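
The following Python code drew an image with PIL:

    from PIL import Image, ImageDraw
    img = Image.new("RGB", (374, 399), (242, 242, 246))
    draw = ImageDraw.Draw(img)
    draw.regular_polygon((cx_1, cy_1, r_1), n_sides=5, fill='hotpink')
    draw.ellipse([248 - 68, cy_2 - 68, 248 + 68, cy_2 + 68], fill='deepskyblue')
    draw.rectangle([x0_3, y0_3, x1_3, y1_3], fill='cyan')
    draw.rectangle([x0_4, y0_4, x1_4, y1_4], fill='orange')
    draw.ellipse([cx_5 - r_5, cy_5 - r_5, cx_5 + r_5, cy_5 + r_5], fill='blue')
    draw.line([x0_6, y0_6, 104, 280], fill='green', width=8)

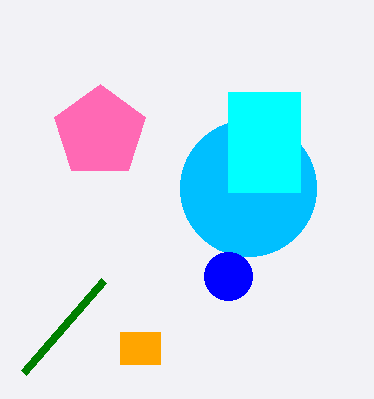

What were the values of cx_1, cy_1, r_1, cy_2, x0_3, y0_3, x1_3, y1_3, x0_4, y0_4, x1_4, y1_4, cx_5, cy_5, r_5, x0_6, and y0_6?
cx_1 = 100; cy_1 = 132; r_1 = 48; cy_2 = 188; x0_3 = 228; y0_3 = 92; x1_3 = 300; y1_3 = 192; x0_4 = 120; y0_4 = 332; x1_4 = 160; y1_4 = 364; cx_5 = 228; cy_5 = 276; r_5 = 24; x0_6 = 24; y0_6 = 372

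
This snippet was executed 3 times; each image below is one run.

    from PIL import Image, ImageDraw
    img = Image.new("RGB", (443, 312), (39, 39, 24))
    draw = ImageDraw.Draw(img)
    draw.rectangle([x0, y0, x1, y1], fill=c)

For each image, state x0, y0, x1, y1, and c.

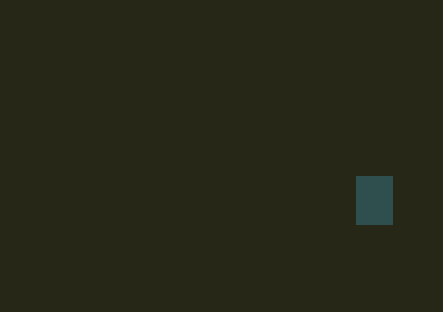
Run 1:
x0 = 356
y0 = 176
x1 = 392
y1 = 224
c = 'darkslategray'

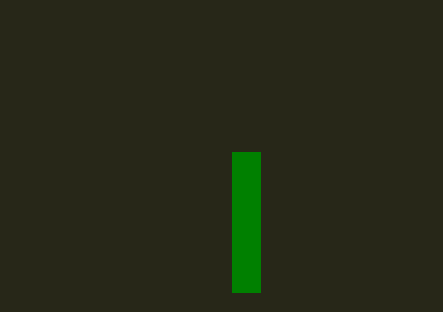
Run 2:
x0 = 232; y0 = 152; x1 = 260; y1 = 292; c = 'green'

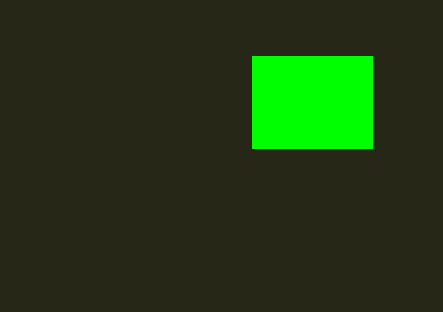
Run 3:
x0 = 252
y0 = 56
x1 = 372
y1 = 148
c = 'lime'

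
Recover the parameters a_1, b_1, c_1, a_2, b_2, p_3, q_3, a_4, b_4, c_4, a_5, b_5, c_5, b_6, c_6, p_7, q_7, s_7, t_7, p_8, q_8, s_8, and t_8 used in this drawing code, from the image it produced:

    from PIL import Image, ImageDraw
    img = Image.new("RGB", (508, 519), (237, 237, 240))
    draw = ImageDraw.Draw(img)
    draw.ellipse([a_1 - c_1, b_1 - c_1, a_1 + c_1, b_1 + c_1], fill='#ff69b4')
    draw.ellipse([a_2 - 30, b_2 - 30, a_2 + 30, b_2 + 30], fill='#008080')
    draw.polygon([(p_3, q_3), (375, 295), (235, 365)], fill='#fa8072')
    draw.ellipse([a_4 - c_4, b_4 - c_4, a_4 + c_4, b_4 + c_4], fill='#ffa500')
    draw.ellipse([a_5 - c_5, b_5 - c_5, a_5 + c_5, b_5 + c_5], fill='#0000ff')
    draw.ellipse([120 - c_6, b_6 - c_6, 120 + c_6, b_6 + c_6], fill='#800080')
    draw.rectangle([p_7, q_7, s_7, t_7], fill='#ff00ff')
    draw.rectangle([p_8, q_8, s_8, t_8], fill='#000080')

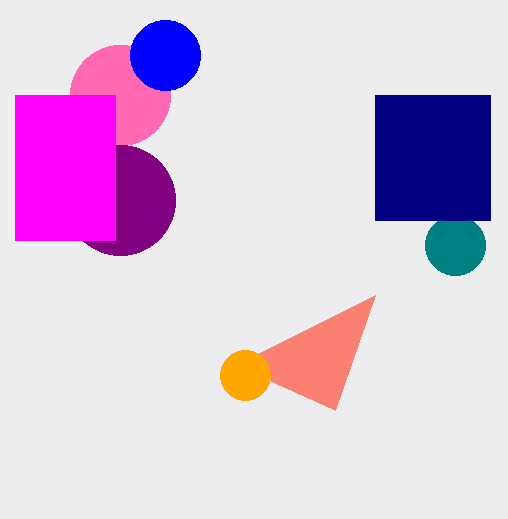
a_1 = 120; b_1 = 95; c_1 = 50; a_2 = 455; b_2 = 245; p_3 = 335; q_3 = 410; a_4 = 245; b_4 = 375; c_4 = 25; a_5 = 165; b_5 = 55; c_5 = 35; b_6 = 200; c_6 = 55; p_7 = 15; q_7 = 95; s_7 = 115; t_7 = 240; p_8 = 375; q_8 = 95; s_8 = 490; t_8 = 220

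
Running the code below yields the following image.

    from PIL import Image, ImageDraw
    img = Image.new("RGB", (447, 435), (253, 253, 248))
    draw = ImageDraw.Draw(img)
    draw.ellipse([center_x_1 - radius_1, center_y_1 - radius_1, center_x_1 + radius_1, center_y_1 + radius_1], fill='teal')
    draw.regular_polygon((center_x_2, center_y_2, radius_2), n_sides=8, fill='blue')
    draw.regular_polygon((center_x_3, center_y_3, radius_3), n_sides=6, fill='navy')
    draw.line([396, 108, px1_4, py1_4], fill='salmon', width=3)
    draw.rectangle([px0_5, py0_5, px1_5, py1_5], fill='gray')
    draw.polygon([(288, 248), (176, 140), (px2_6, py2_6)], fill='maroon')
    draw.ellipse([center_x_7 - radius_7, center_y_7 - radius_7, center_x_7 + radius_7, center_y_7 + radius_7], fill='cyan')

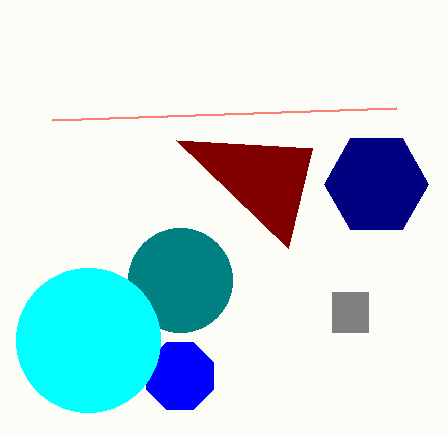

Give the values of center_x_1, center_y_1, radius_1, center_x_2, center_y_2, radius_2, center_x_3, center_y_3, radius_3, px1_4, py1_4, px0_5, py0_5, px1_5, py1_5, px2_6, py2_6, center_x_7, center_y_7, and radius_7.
center_x_1 = 180, center_y_1 = 280, radius_1 = 52, center_x_2 = 180, center_y_2 = 376, radius_2 = 36, center_x_3 = 376, center_y_3 = 184, radius_3 = 52, px1_4 = 52, py1_4 = 120, px0_5 = 332, py0_5 = 292, px1_5 = 368, py1_5 = 332, px2_6 = 312, py2_6 = 148, center_x_7 = 88, center_y_7 = 340, radius_7 = 72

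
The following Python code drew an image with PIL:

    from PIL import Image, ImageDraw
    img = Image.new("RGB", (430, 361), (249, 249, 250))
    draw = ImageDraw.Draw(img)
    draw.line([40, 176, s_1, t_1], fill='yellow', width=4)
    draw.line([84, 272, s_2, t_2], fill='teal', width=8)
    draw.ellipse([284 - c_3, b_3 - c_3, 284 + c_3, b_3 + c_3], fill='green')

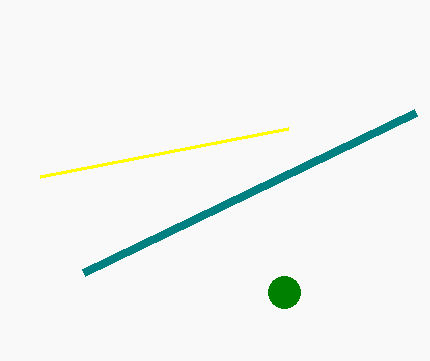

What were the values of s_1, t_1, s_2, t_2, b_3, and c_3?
s_1 = 288, t_1 = 128, s_2 = 416, t_2 = 112, b_3 = 292, c_3 = 16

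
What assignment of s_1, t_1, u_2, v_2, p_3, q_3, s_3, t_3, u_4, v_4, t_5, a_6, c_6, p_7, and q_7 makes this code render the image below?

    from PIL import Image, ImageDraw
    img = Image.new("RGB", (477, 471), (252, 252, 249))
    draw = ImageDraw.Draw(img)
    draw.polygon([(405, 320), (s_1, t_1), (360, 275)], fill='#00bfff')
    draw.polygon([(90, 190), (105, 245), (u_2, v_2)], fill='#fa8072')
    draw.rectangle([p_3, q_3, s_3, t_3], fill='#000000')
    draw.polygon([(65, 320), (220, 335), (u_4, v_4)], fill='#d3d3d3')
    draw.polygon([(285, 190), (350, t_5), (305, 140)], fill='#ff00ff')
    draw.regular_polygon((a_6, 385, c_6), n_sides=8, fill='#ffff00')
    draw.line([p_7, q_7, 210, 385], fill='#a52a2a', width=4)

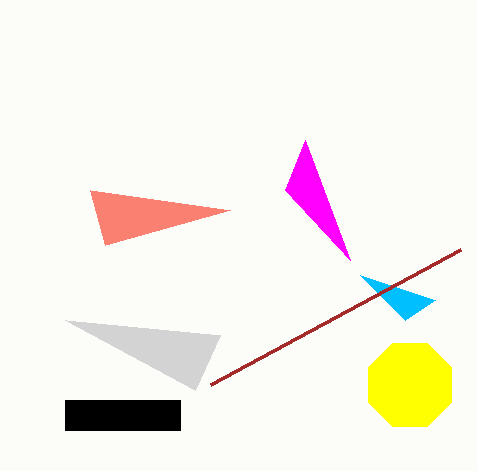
s_1 = 435
t_1 = 300
u_2 = 230
v_2 = 210
p_3 = 65
q_3 = 400
s_3 = 180
t_3 = 430
u_4 = 195
v_4 = 390
t_5 = 260
a_6 = 410
c_6 = 45
p_7 = 460
q_7 = 250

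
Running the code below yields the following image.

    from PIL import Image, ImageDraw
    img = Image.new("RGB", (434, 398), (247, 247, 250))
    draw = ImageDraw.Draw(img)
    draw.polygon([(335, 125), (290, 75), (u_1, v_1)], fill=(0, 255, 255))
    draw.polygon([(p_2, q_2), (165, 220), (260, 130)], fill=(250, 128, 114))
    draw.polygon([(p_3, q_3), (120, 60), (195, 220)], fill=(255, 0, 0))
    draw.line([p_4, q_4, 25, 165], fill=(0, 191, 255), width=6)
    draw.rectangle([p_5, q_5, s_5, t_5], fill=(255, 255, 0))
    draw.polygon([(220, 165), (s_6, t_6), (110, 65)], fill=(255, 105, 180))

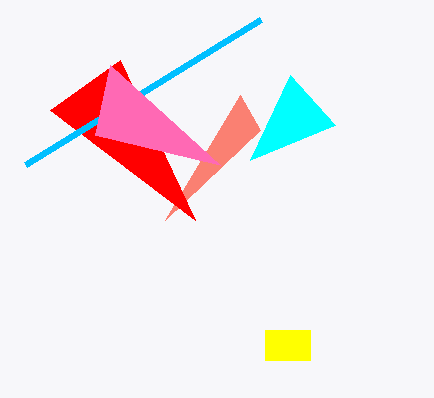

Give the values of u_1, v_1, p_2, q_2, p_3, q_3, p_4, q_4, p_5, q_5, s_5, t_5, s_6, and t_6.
u_1 = 250
v_1 = 160
p_2 = 240
q_2 = 95
p_3 = 50
q_3 = 110
p_4 = 260
q_4 = 20
p_5 = 265
q_5 = 330
s_5 = 310
t_5 = 360
s_6 = 95
t_6 = 135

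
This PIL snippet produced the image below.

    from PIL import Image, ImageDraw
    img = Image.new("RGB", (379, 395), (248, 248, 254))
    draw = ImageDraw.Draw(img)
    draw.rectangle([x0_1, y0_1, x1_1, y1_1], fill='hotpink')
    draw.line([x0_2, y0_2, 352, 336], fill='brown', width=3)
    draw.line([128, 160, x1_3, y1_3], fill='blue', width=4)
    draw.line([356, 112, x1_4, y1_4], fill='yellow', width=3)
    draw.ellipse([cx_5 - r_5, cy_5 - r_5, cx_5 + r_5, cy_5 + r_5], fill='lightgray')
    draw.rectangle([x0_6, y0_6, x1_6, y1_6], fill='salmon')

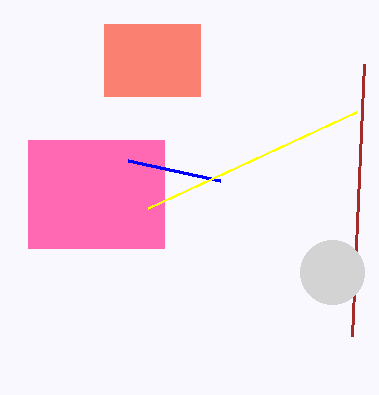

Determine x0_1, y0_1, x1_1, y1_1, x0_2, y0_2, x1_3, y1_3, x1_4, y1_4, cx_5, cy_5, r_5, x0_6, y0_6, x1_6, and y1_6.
x0_1 = 28
y0_1 = 140
x1_1 = 164
y1_1 = 248
x0_2 = 364
y0_2 = 64
x1_3 = 220
y1_3 = 180
x1_4 = 148
y1_4 = 208
cx_5 = 332
cy_5 = 272
r_5 = 32
x0_6 = 104
y0_6 = 24
x1_6 = 200
y1_6 = 96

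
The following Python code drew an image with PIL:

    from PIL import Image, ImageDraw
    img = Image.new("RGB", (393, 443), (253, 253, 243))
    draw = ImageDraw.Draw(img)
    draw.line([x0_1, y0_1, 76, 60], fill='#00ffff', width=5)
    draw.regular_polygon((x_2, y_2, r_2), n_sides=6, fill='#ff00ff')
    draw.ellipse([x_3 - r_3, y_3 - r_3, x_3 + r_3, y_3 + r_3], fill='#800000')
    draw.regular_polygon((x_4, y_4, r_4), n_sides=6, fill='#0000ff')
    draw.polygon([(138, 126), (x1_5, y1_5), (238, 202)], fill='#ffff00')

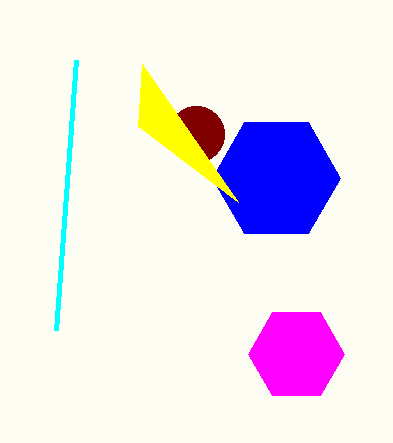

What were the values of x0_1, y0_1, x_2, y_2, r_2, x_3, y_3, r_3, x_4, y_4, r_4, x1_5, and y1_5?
x0_1 = 56
y0_1 = 330
x_2 = 296
y_2 = 354
r_2 = 48
x_3 = 196
y_3 = 134
r_3 = 28
x_4 = 276
y_4 = 178
r_4 = 64
x1_5 = 142
y1_5 = 64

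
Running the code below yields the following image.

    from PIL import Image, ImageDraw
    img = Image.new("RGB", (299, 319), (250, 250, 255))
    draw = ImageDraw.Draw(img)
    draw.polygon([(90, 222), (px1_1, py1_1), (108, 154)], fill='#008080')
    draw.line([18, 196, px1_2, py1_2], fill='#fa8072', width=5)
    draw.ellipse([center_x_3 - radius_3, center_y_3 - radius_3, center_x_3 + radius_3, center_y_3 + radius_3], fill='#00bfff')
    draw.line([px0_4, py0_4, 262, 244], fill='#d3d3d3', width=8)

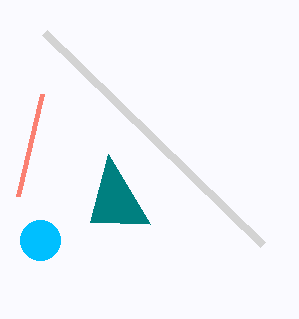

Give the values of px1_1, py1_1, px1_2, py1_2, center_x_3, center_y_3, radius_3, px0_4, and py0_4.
px1_1 = 150
py1_1 = 224
px1_2 = 42
py1_2 = 94
center_x_3 = 40
center_y_3 = 240
radius_3 = 20
px0_4 = 44
py0_4 = 32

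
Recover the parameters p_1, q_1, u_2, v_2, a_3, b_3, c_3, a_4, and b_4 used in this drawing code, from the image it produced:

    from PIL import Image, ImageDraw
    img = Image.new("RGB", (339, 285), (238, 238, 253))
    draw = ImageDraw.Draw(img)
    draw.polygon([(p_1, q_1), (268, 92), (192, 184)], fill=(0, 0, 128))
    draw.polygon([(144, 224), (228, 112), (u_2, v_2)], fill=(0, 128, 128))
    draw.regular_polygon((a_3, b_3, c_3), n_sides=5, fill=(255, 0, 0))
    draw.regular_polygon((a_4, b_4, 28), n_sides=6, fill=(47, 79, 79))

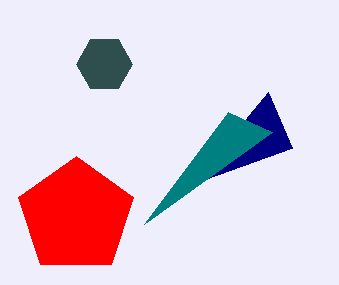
p_1 = 292, q_1 = 148, u_2 = 272, v_2 = 132, a_3 = 76, b_3 = 216, c_3 = 60, a_4 = 104, b_4 = 64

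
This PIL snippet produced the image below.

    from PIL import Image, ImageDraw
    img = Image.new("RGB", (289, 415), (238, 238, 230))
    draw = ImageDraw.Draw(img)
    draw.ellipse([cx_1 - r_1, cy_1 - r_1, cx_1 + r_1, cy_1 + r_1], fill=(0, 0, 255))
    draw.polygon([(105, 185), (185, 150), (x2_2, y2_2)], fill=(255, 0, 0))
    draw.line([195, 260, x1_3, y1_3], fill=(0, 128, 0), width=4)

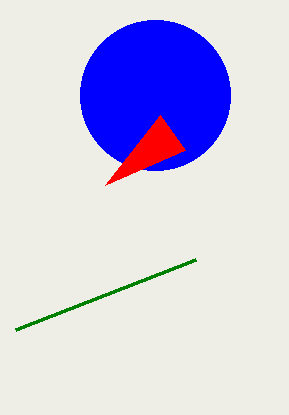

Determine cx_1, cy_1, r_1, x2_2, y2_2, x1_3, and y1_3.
cx_1 = 155, cy_1 = 95, r_1 = 75, x2_2 = 160, y2_2 = 115, x1_3 = 15, y1_3 = 330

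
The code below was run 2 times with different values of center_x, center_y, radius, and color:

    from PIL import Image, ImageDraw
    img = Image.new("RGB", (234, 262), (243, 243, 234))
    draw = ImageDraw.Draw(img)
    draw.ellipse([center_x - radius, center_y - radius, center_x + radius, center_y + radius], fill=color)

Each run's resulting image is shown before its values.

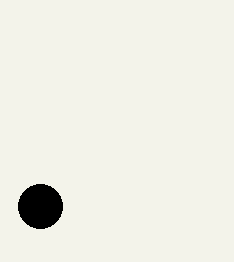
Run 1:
center_x = 40, center_y = 206, radius = 22, color = 'black'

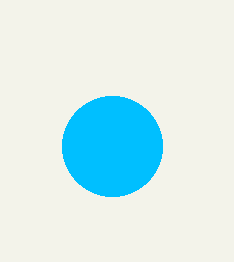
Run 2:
center_x = 112
center_y = 146
radius = 50
color = 'deepskyblue'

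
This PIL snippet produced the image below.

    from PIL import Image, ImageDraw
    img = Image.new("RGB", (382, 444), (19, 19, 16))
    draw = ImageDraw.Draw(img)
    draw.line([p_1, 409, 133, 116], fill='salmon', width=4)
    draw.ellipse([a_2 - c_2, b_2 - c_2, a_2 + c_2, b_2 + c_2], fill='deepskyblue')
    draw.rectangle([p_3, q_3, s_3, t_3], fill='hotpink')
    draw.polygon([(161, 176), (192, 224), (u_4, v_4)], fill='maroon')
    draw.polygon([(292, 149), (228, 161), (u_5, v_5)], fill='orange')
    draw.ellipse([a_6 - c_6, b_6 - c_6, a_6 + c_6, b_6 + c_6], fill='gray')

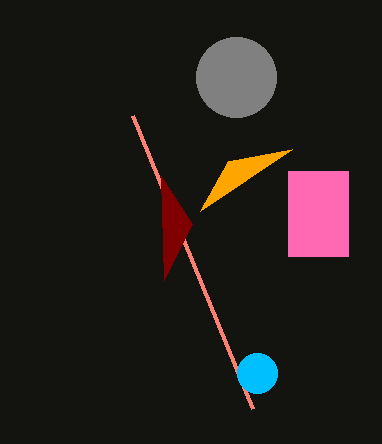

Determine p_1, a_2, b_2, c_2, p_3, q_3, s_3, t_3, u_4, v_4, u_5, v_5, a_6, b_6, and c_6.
p_1 = 253
a_2 = 257
b_2 = 373
c_2 = 20
p_3 = 288
q_3 = 171
s_3 = 348
t_3 = 256
u_4 = 164
v_4 = 280
u_5 = 200
v_5 = 211
a_6 = 236
b_6 = 77
c_6 = 40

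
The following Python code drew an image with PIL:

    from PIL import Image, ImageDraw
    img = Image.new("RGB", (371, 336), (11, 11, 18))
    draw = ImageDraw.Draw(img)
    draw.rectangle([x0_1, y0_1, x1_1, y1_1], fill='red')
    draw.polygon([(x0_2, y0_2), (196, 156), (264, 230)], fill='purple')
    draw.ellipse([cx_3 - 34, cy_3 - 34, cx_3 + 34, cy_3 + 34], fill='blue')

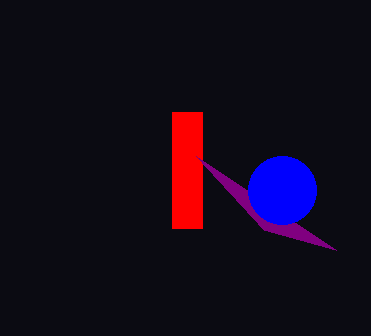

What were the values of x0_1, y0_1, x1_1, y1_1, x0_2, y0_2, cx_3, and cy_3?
x0_1 = 172
y0_1 = 112
x1_1 = 202
y1_1 = 228
x0_2 = 336
y0_2 = 250
cx_3 = 282
cy_3 = 190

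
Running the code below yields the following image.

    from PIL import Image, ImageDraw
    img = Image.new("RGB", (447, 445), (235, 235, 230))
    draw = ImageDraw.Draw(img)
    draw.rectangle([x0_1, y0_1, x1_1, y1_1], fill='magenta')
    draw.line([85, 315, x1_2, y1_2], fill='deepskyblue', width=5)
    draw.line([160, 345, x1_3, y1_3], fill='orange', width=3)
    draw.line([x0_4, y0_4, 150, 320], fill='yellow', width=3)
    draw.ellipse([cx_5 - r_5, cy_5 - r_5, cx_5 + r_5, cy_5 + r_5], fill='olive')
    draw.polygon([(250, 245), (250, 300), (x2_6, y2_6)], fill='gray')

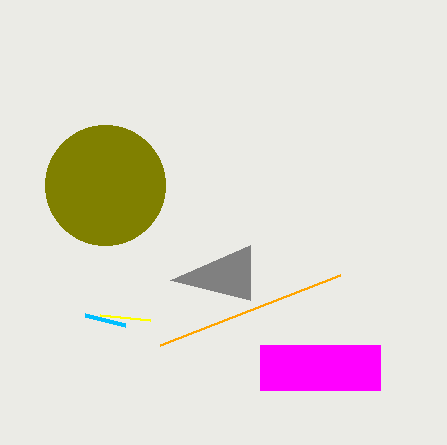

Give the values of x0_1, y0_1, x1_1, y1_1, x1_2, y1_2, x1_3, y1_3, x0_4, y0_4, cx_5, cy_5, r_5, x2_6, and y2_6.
x0_1 = 260
y0_1 = 345
x1_1 = 380
y1_1 = 390
x1_2 = 125
y1_2 = 325
x1_3 = 340
y1_3 = 275
x0_4 = 100
y0_4 = 315
cx_5 = 105
cy_5 = 185
r_5 = 60
x2_6 = 170
y2_6 = 280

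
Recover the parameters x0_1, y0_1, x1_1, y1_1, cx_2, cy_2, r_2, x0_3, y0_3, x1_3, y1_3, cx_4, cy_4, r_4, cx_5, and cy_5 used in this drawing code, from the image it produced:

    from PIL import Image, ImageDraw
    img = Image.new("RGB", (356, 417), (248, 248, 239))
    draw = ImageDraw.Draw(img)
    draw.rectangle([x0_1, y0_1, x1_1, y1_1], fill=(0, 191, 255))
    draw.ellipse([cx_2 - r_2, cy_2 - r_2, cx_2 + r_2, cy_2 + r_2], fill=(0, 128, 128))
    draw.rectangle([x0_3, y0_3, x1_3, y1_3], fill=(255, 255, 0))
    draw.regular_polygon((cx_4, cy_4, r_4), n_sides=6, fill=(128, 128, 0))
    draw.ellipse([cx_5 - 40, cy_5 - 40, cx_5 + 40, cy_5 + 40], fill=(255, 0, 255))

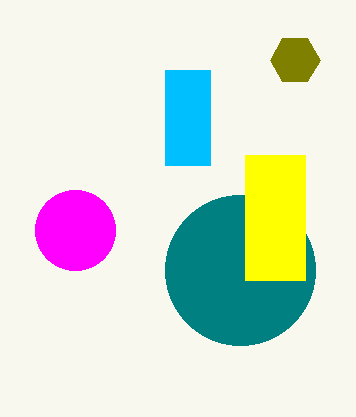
x0_1 = 165
y0_1 = 70
x1_1 = 210
y1_1 = 165
cx_2 = 240
cy_2 = 270
r_2 = 75
x0_3 = 245
y0_3 = 155
x1_3 = 305
y1_3 = 280
cx_4 = 295
cy_4 = 60
r_4 = 25
cx_5 = 75
cy_5 = 230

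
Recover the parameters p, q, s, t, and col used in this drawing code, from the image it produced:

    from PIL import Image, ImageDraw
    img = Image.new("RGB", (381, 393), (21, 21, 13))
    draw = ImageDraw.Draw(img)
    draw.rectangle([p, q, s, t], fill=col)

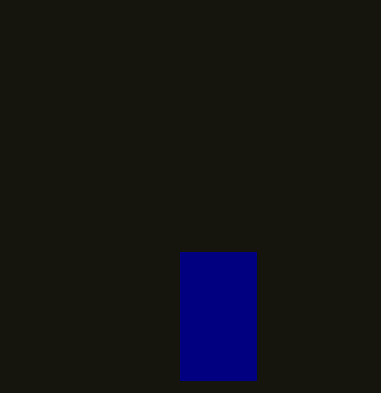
p = 180
q = 252
s = 256
t = 380
col = 'navy'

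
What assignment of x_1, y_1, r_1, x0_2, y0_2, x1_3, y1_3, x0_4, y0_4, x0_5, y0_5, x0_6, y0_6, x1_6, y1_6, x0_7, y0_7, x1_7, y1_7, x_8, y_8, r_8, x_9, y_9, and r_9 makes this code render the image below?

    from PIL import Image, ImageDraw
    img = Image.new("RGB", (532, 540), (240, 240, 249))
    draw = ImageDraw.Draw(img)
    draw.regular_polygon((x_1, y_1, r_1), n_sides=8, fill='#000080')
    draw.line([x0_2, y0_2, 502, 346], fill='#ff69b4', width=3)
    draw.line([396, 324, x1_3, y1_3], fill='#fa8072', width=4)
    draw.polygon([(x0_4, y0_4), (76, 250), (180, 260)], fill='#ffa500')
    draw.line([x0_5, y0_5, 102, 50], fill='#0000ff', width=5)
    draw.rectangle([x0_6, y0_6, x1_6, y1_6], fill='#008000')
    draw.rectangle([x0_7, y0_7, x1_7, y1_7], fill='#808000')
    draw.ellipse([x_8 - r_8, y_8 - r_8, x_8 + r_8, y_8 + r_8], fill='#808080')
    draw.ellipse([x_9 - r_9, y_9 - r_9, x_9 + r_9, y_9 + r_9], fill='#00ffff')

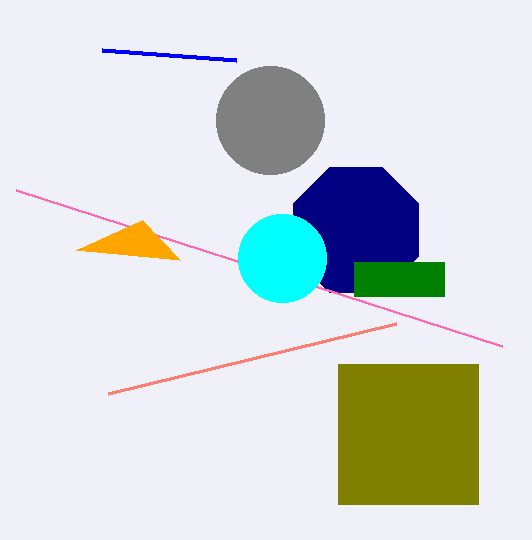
x_1 = 356
y_1 = 230
r_1 = 68
x0_2 = 16
y0_2 = 190
x1_3 = 108
y1_3 = 394
x0_4 = 142
y0_4 = 220
x0_5 = 236
y0_5 = 60
x0_6 = 354
y0_6 = 262
x1_6 = 444
y1_6 = 296
x0_7 = 338
y0_7 = 364
x1_7 = 478
y1_7 = 504
x_8 = 270
y_8 = 120
r_8 = 54
x_9 = 282
y_9 = 258
r_9 = 44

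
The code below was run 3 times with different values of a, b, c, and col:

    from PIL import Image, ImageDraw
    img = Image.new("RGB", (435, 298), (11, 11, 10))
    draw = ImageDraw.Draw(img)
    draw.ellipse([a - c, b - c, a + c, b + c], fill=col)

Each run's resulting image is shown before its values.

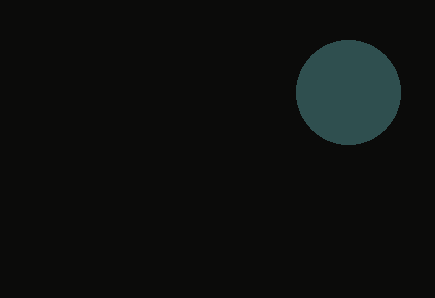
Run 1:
a = 348; b = 92; c = 52; col = 'darkslategray'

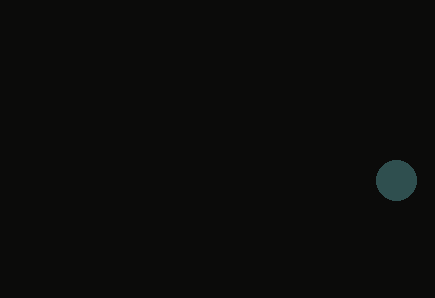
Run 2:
a = 396
b = 180
c = 20
col = 'darkslategray'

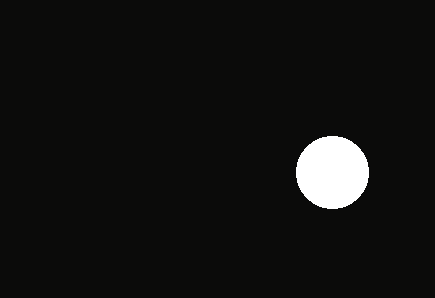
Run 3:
a = 332, b = 172, c = 36, col = 'white'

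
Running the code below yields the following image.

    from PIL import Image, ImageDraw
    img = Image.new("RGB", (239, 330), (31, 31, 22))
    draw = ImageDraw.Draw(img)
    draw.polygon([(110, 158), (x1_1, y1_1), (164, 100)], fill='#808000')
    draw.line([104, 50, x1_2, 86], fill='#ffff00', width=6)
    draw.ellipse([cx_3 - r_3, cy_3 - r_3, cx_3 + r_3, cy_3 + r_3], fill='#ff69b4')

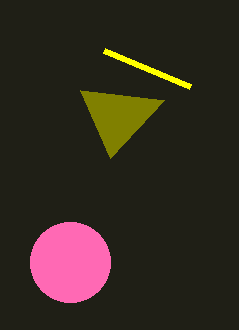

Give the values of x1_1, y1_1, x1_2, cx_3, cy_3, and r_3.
x1_1 = 80; y1_1 = 90; x1_2 = 190; cx_3 = 70; cy_3 = 262; r_3 = 40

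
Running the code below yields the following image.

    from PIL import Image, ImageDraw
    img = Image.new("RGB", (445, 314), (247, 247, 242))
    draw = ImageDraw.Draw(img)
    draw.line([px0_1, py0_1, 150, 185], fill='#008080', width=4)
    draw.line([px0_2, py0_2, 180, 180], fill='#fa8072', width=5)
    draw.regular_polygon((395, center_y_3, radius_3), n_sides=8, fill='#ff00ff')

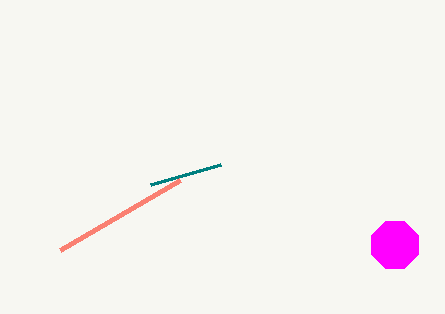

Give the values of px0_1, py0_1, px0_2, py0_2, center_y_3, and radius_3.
px0_1 = 220; py0_1 = 165; px0_2 = 60; py0_2 = 250; center_y_3 = 245; radius_3 = 25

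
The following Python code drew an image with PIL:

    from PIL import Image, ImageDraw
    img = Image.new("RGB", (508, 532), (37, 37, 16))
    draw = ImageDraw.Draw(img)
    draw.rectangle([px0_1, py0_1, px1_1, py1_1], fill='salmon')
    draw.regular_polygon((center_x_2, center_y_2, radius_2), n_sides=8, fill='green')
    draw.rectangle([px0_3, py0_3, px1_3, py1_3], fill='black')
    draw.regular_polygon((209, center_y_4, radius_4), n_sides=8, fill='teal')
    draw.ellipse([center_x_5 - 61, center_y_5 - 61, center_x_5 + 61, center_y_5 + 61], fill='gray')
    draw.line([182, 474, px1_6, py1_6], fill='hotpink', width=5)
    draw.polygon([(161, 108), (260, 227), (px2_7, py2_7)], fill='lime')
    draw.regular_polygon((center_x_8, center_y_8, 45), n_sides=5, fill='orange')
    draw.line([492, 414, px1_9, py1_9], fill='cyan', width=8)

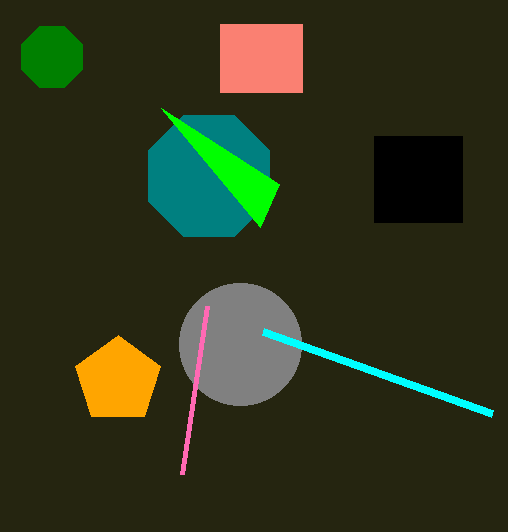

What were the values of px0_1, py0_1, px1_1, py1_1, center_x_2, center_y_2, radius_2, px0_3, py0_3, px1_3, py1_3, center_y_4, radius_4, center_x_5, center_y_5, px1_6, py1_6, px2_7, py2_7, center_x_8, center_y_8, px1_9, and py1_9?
px0_1 = 220, py0_1 = 24, px1_1 = 302, py1_1 = 92, center_x_2 = 52, center_y_2 = 57, radius_2 = 33, px0_3 = 374, py0_3 = 136, px1_3 = 462, py1_3 = 222, center_y_4 = 176, radius_4 = 66, center_x_5 = 240, center_y_5 = 344, px1_6 = 207, py1_6 = 306, px2_7 = 279, py2_7 = 184, center_x_8 = 118, center_y_8 = 380, px1_9 = 263, py1_9 = 332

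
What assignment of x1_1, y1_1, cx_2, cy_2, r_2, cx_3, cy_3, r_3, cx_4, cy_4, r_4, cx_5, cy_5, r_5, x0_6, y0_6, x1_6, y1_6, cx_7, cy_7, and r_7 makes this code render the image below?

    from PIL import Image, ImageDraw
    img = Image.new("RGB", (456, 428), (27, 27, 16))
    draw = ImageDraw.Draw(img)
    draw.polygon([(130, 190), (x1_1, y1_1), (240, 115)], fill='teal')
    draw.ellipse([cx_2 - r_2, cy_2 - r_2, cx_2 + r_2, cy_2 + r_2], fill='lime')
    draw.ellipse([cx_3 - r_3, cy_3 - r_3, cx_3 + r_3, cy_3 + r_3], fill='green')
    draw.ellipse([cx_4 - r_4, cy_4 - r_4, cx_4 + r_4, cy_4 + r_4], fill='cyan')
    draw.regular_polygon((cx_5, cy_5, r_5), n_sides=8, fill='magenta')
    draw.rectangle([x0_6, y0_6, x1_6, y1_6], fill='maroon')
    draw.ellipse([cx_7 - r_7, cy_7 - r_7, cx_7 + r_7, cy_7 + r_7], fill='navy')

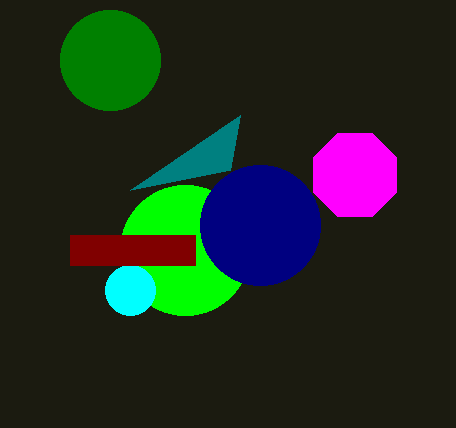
x1_1 = 230
y1_1 = 170
cx_2 = 185
cy_2 = 250
r_2 = 65
cx_3 = 110
cy_3 = 60
r_3 = 50
cx_4 = 130
cy_4 = 290
r_4 = 25
cx_5 = 355
cy_5 = 175
r_5 = 45
x0_6 = 70
y0_6 = 235
x1_6 = 195
y1_6 = 265
cx_7 = 260
cy_7 = 225
r_7 = 60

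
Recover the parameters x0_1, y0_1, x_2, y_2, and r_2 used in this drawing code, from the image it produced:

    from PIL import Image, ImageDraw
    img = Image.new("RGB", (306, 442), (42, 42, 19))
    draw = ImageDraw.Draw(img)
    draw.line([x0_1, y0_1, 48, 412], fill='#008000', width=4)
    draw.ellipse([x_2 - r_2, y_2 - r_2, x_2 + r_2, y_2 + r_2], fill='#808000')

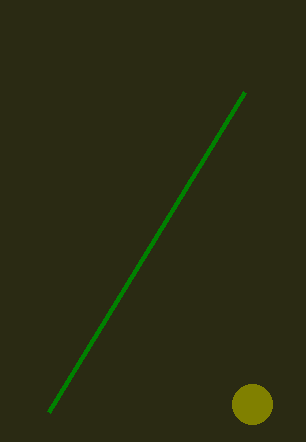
x0_1 = 244, y0_1 = 92, x_2 = 252, y_2 = 404, r_2 = 20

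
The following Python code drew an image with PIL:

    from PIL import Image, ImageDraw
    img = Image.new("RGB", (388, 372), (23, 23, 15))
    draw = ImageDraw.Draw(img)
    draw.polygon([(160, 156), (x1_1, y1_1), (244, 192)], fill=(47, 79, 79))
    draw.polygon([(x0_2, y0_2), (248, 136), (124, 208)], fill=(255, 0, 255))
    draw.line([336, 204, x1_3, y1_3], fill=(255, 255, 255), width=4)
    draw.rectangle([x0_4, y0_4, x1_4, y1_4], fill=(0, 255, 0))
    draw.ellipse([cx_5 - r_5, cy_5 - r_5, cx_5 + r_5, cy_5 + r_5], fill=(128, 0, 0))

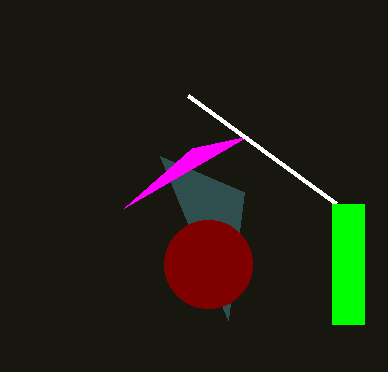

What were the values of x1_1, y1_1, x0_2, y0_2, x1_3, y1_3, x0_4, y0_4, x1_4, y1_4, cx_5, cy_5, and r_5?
x1_1 = 228, y1_1 = 320, x0_2 = 192, y0_2 = 148, x1_3 = 188, y1_3 = 96, x0_4 = 332, y0_4 = 204, x1_4 = 364, y1_4 = 324, cx_5 = 208, cy_5 = 264, r_5 = 44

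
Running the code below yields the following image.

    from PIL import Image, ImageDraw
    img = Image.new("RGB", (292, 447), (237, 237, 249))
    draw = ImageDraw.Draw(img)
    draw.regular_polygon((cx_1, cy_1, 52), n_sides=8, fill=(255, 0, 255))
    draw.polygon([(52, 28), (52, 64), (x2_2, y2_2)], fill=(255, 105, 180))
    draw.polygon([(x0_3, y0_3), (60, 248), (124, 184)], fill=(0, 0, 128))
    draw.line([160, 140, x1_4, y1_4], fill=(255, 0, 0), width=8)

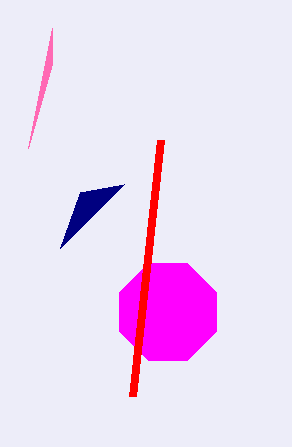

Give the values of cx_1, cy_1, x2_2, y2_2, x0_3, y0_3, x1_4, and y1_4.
cx_1 = 168, cy_1 = 312, x2_2 = 28, y2_2 = 148, x0_3 = 80, y0_3 = 192, x1_4 = 132, y1_4 = 396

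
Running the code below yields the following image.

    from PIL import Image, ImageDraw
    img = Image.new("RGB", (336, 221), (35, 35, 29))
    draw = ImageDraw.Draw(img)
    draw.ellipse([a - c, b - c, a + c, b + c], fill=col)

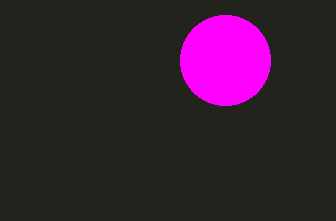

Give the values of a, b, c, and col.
a = 225, b = 60, c = 45, col = 'magenta'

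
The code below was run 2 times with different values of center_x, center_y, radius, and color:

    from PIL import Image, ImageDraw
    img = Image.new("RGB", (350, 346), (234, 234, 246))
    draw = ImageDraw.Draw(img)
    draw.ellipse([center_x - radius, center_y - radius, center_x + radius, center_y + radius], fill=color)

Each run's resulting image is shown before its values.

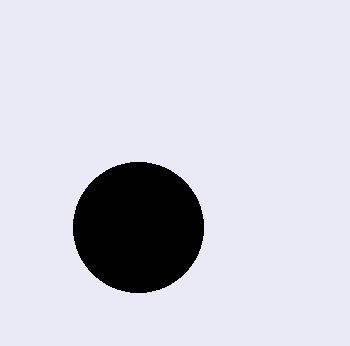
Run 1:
center_x = 138; center_y = 227; radius = 65; color = 'black'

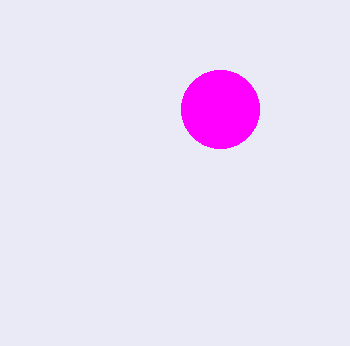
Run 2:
center_x = 220, center_y = 109, radius = 39, color = 'magenta'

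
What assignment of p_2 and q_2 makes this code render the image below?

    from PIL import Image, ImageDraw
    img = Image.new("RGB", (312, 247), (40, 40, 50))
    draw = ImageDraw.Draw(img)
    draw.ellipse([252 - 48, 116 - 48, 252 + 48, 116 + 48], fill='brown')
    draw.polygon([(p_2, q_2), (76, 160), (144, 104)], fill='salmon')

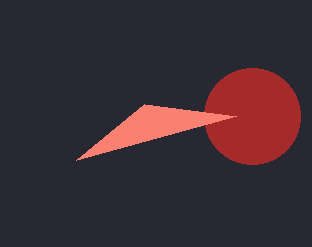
p_2 = 236, q_2 = 116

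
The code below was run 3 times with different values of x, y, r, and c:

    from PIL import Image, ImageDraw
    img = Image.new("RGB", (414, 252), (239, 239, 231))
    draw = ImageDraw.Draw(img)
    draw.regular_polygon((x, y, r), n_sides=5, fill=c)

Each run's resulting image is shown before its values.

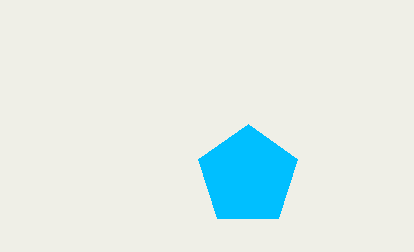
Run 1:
x = 248, y = 176, r = 52, c = 'deepskyblue'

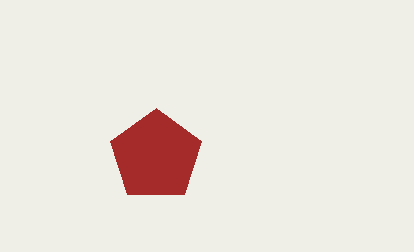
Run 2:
x = 156, y = 156, r = 48, c = 'brown'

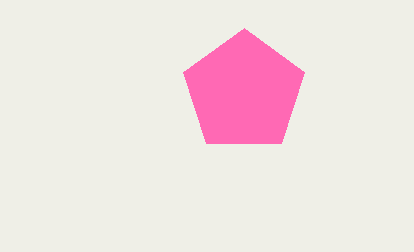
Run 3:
x = 244, y = 92, r = 64, c = 'hotpink'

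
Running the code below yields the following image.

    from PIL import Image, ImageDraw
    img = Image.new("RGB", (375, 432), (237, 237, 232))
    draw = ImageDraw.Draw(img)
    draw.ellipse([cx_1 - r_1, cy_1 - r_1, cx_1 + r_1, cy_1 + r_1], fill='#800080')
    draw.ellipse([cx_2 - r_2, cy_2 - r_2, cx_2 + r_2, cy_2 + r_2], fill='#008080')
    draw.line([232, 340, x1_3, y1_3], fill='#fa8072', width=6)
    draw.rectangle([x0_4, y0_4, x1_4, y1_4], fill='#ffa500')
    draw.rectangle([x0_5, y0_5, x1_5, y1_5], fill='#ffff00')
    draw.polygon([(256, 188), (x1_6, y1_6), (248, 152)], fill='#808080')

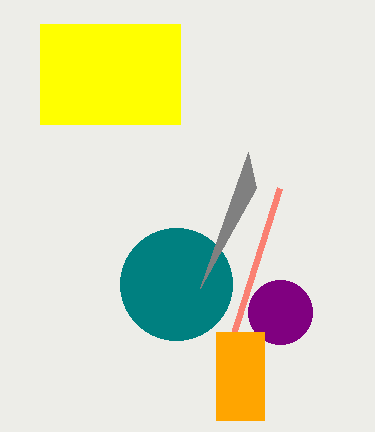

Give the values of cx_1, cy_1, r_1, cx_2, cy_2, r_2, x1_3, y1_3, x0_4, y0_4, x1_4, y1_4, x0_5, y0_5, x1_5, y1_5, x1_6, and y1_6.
cx_1 = 280
cy_1 = 312
r_1 = 32
cx_2 = 176
cy_2 = 284
r_2 = 56
x1_3 = 280
y1_3 = 188
x0_4 = 216
y0_4 = 332
x1_4 = 264
y1_4 = 420
x0_5 = 40
y0_5 = 24
x1_5 = 180
y1_5 = 124
x1_6 = 200
y1_6 = 288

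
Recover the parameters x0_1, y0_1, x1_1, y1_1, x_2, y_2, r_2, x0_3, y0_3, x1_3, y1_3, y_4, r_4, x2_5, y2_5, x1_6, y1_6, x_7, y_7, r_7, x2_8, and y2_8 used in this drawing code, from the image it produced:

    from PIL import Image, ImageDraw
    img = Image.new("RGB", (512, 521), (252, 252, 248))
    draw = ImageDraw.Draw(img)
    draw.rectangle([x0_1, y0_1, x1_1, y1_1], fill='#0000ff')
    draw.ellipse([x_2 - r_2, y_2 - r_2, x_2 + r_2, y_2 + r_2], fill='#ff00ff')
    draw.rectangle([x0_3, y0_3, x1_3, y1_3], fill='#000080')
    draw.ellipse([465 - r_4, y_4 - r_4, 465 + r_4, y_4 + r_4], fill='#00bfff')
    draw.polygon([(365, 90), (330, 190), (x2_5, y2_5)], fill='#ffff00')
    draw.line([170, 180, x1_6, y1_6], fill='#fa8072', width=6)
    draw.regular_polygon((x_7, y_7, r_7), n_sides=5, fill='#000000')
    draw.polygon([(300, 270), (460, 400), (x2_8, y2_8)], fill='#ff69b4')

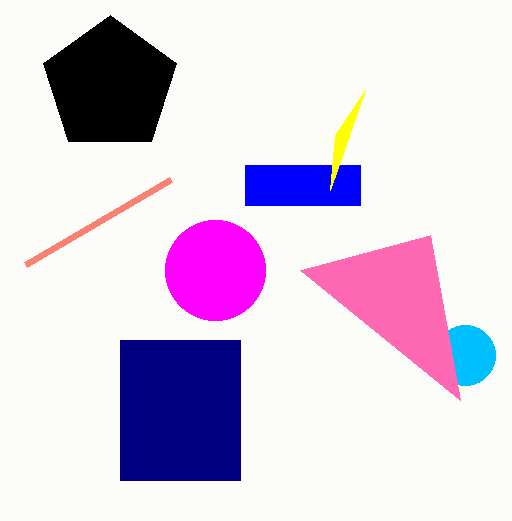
x0_1 = 245, y0_1 = 165, x1_1 = 360, y1_1 = 205, x_2 = 215, y_2 = 270, r_2 = 50, x0_3 = 120, y0_3 = 340, x1_3 = 240, y1_3 = 480, y_4 = 355, r_4 = 30, x2_5 = 335, y2_5 = 135, x1_6 = 25, y1_6 = 265, x_7 = 110, y_7 = 85, r_7 = 70, x2_8 = 430, y2_8 = 235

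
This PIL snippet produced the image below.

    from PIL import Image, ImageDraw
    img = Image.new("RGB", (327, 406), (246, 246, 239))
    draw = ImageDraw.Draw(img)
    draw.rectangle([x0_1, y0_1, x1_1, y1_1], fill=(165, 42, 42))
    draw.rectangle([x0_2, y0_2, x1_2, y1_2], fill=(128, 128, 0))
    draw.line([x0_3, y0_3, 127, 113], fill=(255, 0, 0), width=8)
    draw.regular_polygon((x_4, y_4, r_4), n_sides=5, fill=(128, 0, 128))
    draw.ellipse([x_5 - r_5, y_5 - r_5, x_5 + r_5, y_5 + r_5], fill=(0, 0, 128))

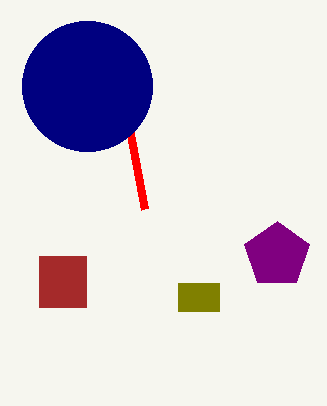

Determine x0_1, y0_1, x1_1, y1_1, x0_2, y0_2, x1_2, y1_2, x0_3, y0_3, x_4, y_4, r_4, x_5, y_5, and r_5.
x0_1 = 39
y0_1 = 256
x1_1 = 86
y1_1 = 307
x0_2 = 178
y0_2 = 283
x1_2 = 219
y1_2 = 311
x0_3 = 145
y0_3 = 209
x_4 = 277
y_4 = 255
r_4 = 34
x_5 = 87
y_5 = 86
r_5 = 65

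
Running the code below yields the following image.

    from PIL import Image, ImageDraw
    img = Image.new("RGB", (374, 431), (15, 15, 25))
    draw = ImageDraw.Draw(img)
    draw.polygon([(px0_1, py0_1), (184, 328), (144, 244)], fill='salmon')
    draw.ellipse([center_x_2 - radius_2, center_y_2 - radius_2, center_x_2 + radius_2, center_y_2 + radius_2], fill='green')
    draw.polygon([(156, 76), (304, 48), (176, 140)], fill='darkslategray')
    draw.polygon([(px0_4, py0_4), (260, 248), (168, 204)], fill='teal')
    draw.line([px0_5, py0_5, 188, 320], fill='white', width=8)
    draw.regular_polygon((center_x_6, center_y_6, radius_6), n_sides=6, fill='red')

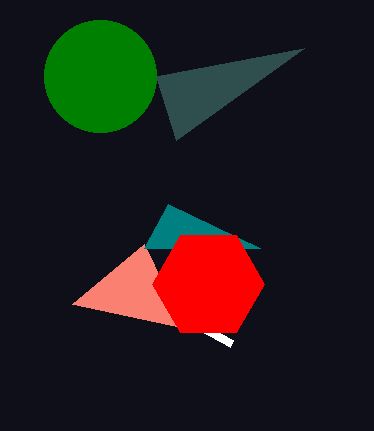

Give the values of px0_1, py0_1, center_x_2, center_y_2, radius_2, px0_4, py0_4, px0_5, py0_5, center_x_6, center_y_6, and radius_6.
px0_1 = 72
py0_1 = 304
center_x_2 = 100
center_y_2 = 76
radius_2 = 56
px0_4 = 144
py0_4 = 248
px0_5 = 232
py0_5 = 344
center_x_6 = 208
center_y_6 = 284
radius_6 = 56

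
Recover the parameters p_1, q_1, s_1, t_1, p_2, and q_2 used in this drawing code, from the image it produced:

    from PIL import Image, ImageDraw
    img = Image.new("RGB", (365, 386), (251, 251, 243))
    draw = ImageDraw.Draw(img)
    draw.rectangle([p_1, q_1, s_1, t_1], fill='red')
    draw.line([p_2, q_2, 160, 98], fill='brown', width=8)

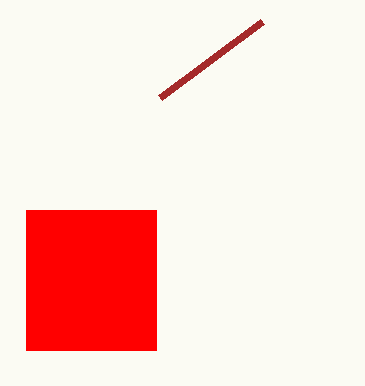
p_1 = 26, q_1 = 210, s_1 = 156, t_1 = 350, p_2 = 262, q_2 = 22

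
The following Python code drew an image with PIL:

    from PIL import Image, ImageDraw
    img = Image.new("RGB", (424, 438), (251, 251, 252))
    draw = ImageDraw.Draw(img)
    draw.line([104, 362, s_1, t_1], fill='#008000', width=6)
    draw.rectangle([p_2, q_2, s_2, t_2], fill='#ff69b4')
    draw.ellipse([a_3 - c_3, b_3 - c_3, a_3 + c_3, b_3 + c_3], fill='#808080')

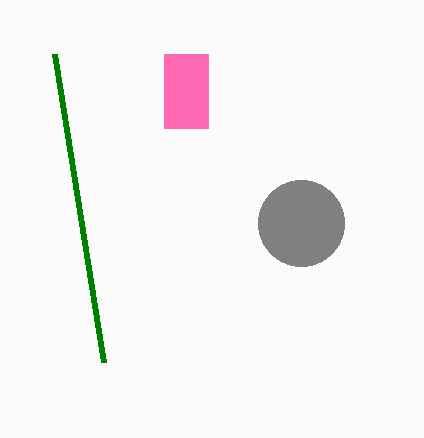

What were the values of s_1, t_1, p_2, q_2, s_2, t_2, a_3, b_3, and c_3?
s_1 = 55; t_1 = 54; p_2 = 164; q_2 = 54; s_2 = 208; t_2 = 128; a_3 = 301; b_3 = 223; c_3 = 43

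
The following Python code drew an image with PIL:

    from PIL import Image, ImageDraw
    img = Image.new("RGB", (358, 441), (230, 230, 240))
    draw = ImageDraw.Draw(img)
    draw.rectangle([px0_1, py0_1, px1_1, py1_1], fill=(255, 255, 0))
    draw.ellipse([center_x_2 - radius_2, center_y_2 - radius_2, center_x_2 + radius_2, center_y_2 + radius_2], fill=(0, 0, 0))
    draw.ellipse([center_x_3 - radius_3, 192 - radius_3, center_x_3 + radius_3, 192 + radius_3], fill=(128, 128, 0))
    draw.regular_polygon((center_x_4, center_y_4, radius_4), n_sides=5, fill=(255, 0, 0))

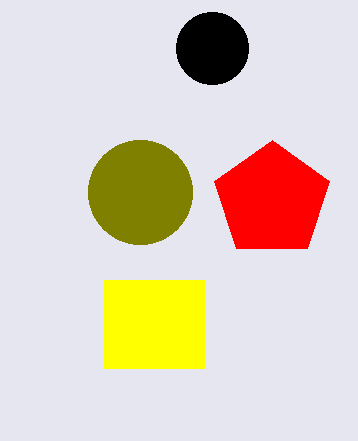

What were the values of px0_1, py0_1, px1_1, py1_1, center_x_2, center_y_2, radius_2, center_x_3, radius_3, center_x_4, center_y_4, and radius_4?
px0_1 = 104; py0_1 = 280; px1_1 = 204; py1_1 = 368; center_x_2 = 212; center_y_2 = 48; radius_2 = 36; center_x_3 = 140; radius_3 = 52; center_x_4 = 272; center_y_4 = 200; radius_4 = 60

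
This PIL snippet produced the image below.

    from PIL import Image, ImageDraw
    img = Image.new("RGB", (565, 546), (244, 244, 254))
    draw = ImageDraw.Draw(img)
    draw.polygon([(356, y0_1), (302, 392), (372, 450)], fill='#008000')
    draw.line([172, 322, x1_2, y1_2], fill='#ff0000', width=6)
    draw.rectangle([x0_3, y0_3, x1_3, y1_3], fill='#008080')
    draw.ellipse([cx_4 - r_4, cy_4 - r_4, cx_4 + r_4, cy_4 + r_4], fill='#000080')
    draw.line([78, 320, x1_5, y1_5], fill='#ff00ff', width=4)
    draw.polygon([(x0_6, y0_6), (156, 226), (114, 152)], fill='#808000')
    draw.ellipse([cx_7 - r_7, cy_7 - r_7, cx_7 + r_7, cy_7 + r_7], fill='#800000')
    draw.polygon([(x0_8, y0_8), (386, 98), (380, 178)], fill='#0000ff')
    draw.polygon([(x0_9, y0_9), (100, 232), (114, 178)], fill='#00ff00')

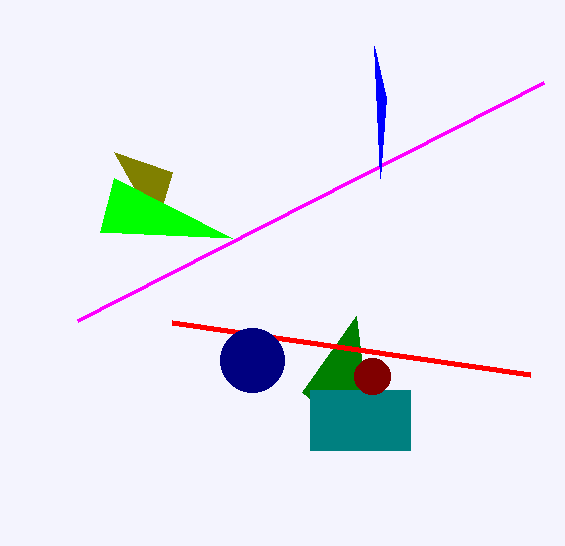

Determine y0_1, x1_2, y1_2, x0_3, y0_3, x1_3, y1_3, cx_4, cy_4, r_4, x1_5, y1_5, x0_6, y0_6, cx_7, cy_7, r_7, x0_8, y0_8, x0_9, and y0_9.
y0_1 = 316
x1_2 = 530
y1_2 = 374
x0_3 = 310
y0_3 = 390
x1_3 = 410
y1_3 = 450
cx_4 = 252
cy_4 = 360
r_4 = 32
x1_5 = 544
y1_5 = 82
x0_6 = 172
y0_6 = 172
cx_7 = 372
cy_7 = 376
r_7 = 18
x0_8 = 374
y0_8 = 46
x0_9 = 232
y0_9 = 238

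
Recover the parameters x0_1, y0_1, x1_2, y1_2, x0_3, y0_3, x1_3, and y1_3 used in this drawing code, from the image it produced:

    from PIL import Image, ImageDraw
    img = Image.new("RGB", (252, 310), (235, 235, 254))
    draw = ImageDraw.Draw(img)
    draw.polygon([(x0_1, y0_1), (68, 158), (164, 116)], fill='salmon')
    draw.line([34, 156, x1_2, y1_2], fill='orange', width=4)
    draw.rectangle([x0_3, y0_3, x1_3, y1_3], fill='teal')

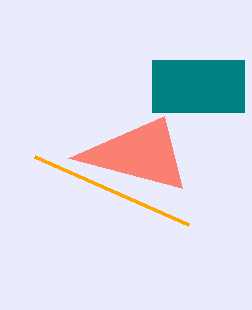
x0_1 = 182, y0_1 = 188, x1_2 = 188, y1_2 = 224, x0_3 = 152, y0_3 = 60, x1_3 = 244, y1_3 = 112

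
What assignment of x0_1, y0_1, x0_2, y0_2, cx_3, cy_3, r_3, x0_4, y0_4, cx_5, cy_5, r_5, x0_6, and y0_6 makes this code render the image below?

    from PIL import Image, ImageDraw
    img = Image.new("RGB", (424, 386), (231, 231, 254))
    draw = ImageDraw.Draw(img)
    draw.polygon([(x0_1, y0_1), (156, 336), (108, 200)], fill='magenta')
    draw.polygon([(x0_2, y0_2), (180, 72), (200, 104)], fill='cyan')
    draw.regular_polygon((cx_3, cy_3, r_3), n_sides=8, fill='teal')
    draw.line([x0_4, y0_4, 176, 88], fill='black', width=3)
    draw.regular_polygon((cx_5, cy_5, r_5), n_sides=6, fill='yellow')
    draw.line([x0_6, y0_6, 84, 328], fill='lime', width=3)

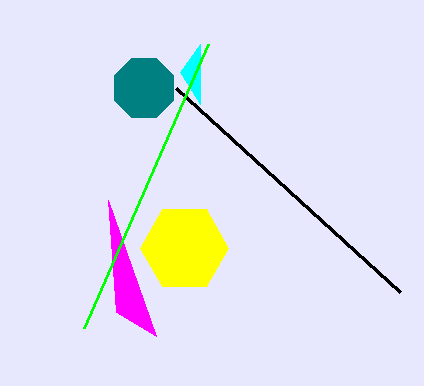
x0_1 = 116
y0_1 = 312
x0_2 = 200
y0_2 = 44
cx_3 = 144
cy_3 = 88
r_3 = 32
x0_4 = 400
y0_4 = 292
cx_5 = 184
cy_5 = 248
r_5 = 44
x0_6 = 208
y0_6 = 44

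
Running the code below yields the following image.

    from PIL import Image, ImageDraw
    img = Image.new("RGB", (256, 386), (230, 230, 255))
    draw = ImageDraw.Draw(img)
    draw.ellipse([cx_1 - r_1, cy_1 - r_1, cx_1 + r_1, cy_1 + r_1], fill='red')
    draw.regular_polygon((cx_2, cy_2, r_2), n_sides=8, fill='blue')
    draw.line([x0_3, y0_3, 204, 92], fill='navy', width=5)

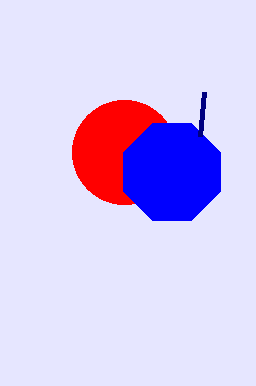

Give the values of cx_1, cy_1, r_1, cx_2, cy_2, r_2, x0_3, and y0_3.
cx_1 = 124; cy_1 = 152; r_1 = 52; cx_2 = 172; cy_2 = 172; r_2 = 52; x0_3 = 200; y0_3 = 136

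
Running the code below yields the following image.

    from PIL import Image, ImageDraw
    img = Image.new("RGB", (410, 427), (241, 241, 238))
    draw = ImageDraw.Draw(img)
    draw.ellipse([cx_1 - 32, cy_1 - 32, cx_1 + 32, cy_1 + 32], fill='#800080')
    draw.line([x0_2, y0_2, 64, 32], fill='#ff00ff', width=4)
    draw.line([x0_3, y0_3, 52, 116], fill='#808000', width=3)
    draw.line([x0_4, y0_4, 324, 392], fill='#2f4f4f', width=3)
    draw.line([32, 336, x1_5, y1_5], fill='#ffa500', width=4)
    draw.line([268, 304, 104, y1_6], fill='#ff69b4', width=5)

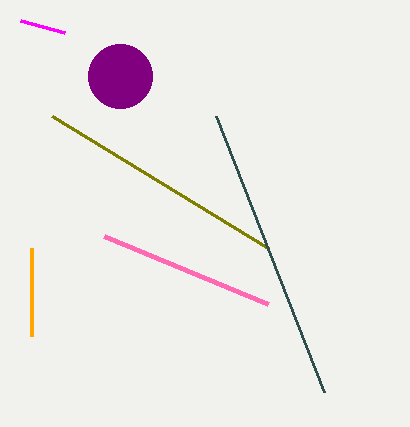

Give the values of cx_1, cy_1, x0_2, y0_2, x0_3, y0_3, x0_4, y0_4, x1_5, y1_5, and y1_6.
cx_1 = 120
cy_1 = 76
x0_2 = 20
y0_2 = 20
x0_3 = 268
y0_3 = 248
x0_4 = 216
y0_4 = 116
x1_5 = 32
y1_5 = 248
y1_6 = 236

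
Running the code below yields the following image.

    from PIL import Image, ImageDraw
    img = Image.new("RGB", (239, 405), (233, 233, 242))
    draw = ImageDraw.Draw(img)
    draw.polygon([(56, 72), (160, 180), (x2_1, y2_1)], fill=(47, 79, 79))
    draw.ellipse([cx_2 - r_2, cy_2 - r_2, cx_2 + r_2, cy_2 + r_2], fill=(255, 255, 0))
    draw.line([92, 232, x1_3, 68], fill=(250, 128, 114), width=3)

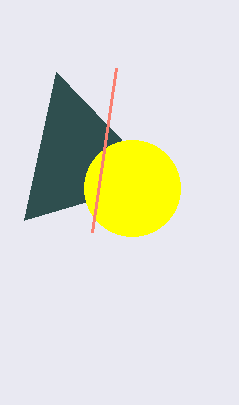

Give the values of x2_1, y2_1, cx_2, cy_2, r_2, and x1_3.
x2_1 = 24; y2_1 = 220; cx_2 = 132; cy_2 = 188; r_2 = 48; x1_3 = 116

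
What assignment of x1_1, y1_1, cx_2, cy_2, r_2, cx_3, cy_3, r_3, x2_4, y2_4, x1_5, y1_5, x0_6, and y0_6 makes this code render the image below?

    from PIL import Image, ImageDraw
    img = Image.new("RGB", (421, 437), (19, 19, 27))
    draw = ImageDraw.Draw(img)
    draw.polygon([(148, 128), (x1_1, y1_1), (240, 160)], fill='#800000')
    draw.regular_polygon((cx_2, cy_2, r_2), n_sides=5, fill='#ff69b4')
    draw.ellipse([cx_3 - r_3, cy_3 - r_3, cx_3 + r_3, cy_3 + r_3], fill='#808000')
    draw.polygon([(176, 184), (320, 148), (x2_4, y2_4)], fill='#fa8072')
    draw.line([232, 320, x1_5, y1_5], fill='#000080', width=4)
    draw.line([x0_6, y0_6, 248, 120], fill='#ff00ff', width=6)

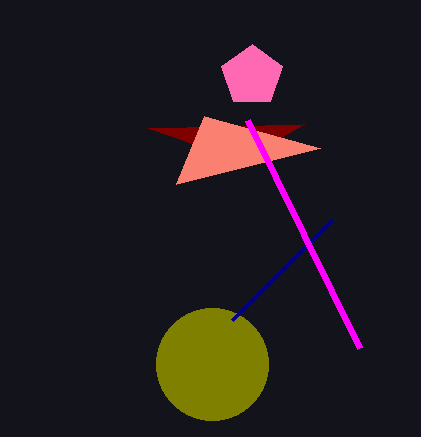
x1_1 = 304
y1_1 = 124
cx_2 = 252
cy_2 = 76
r_2 = 32
cx_3 = 212
cy_3 = 364
r_3 = 56
x2_4 = 204
y2_4 = 116
x1_5 = 332
y1_5 = 220
x0_6 = 360
y0_6 = 348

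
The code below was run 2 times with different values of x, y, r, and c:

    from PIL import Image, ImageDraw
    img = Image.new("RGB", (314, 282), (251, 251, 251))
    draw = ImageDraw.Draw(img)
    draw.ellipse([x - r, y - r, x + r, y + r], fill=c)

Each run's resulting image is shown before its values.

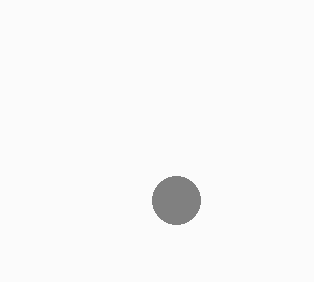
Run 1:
x = 176, y = 200, r = 24, c = 'gray'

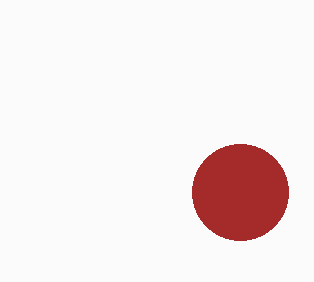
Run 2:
x = 240, y = 192, r = 48, c = 'brown'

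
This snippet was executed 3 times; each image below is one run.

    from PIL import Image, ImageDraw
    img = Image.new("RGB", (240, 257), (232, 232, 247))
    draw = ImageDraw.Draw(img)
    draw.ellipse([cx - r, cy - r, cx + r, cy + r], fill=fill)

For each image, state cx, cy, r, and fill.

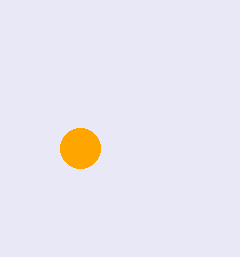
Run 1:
cx = 80
cy = 148
r = 20
fill = 'orange'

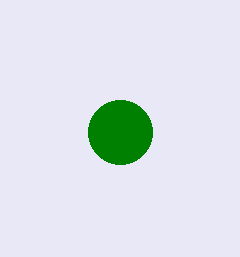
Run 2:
cx = 120
cy = 132
r = 32
fill = 'green'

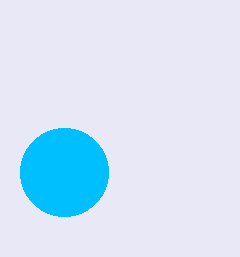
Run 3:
cx = 64, cy = 172, r = 44, fill = 'deepskyblue'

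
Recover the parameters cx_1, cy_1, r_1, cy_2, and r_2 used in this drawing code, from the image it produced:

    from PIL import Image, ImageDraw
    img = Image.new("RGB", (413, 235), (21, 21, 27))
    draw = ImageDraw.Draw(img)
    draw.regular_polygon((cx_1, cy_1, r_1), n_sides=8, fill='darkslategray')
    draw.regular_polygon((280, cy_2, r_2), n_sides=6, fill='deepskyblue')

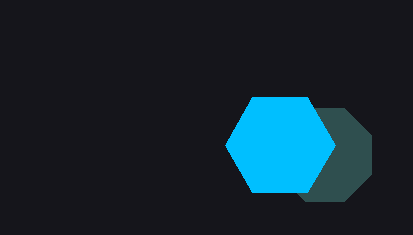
cx_1 = 325, cy_1 = 155, r_1 = 50, cy_2 = 145, r_2 = 55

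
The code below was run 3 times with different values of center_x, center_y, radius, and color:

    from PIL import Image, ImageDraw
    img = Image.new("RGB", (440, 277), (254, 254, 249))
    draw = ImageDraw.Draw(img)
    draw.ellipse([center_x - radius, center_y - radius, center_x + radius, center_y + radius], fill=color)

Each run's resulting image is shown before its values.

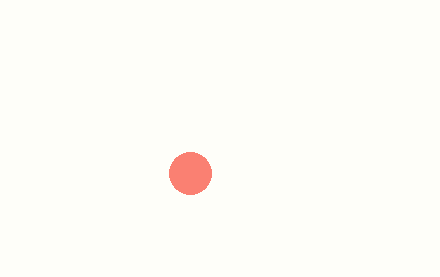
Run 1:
center_x = 190
center_y = 173
radius = 21
color = 'salmon'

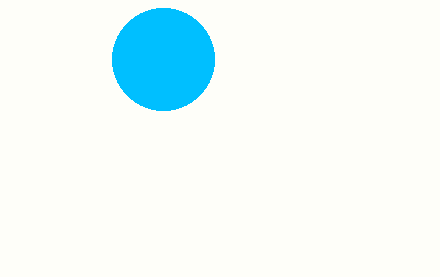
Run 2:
center_x = 163
center_y = 59
radius = 51
color = 'deepskyblue'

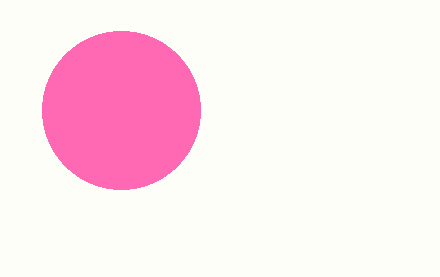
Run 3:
center_x = 121
center_y = 110
radius = 79
color = 'hotpink'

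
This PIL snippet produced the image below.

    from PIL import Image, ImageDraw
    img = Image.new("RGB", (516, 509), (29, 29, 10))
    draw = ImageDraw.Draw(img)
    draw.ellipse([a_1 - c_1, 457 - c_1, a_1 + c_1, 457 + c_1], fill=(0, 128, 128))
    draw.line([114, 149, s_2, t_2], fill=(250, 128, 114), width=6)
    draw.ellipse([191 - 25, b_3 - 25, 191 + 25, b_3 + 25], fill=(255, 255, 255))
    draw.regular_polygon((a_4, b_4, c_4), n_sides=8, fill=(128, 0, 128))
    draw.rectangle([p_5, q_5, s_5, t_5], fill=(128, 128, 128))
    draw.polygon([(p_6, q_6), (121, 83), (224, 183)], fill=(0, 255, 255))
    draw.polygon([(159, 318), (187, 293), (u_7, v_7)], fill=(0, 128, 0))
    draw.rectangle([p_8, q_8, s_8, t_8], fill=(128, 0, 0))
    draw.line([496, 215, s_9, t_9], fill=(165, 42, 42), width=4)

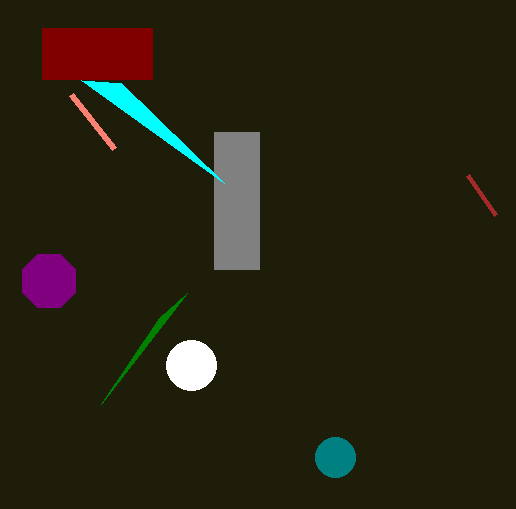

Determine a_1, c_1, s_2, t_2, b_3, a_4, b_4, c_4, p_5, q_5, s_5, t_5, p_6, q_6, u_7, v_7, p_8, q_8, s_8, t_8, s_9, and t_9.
a_1 = 335
c_1 = 20
s_2 = 71
t_2 = 95
b_3 = 365
a_4 = 49
b_4 = 281
c_4 = 29
p_5 = 214
q_5 = 132
s_5 = 259
t_5 = 269
p_6 = 81
q_6 = 80
u_7 = 101
v_7 = 404
p_8 = 42
q_8 = 28
s_8 = 152
t_8 = 79
s_9 = 468
t_9 = 175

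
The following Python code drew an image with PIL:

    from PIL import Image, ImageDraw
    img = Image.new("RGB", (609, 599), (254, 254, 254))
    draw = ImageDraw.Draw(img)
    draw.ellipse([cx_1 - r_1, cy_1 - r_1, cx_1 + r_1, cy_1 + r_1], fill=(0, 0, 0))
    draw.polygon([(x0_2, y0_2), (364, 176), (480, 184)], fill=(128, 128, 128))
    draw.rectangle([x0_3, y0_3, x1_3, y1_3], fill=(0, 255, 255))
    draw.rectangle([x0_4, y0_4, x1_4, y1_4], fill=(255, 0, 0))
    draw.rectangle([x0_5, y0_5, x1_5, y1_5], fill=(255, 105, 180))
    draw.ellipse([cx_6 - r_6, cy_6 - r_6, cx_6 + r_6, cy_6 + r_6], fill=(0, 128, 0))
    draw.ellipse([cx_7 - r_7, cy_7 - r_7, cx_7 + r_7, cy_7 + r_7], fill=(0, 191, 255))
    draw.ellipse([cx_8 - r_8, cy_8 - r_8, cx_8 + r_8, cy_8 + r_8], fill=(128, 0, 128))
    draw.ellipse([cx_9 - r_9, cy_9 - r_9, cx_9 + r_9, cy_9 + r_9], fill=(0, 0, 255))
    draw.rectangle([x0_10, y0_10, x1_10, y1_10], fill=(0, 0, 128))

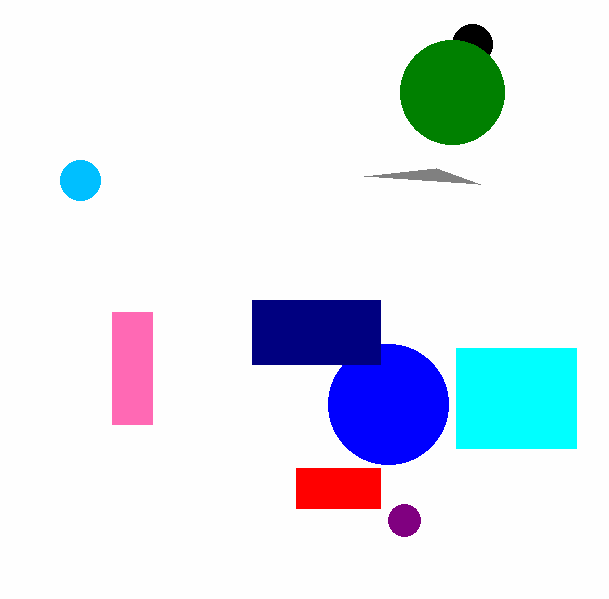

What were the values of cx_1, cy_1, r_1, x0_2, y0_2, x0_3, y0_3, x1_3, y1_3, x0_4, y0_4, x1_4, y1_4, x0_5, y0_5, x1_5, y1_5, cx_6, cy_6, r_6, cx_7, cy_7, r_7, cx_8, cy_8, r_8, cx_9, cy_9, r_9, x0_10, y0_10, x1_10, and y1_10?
cx_1 = 472
cy_1 = 44
r_1 = 20
x0_2 = 436
y0_2 = 168
x0_3 = 456
y0_3 = 348
x1_3 = 576
y1_3 = 448
x0_4 = 296
y0_4 = 468
x1_4 = 380
y1_4 = 508
x0_5 = 112
y0_5 = 312
x1_5 = 152
y1_5 = 424
cx_6 = 452
cy_6 = 92
r_6 = 52
cx_7 = 80
cy_7 = 180
r_7 = 20
cx_8 = 404
cy_8 = 520
r_8 = 16
cx_9 = 388
cy_9 = 404
r_9 = 60
x0_10 = 252
y0_10 = 300
x1_10 = 380
y1_10 = 364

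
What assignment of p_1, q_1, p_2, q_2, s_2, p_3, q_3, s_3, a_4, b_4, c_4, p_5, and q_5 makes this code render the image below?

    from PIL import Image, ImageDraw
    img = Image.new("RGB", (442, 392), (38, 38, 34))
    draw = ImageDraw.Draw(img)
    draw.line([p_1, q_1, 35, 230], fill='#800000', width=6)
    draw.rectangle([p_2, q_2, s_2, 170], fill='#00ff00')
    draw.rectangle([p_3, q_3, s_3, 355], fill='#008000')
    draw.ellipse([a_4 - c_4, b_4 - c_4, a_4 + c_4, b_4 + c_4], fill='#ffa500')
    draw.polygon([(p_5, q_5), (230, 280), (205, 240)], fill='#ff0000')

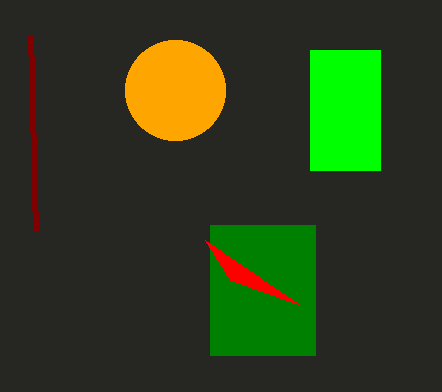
p_1 = 30; q_1 = 35; p_2 = 310; q_2 = 50; s_2 = 380; p_3 = 210; q_3 = 225; s_3 = 315; a_4 = 175; b_4 = 90; c_4 = 50; p_5 = 300; q_5 = 305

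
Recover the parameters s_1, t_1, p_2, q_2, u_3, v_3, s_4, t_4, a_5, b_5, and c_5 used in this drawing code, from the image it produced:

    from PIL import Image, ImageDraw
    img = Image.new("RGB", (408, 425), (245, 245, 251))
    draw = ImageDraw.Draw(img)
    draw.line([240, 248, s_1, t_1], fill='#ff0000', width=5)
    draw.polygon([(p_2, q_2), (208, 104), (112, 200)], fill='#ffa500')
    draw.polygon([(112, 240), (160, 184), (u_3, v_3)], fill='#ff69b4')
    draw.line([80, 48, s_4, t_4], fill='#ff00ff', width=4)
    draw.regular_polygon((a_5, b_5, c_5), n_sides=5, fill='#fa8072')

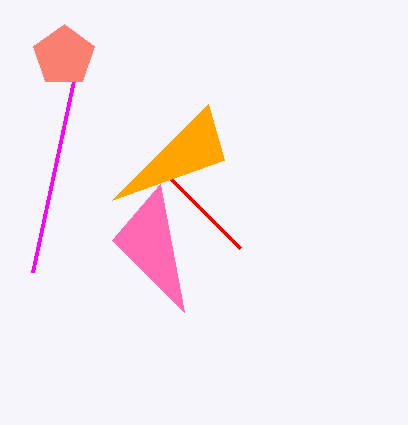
s_1 = 152
t_1 = 160
p_2 = 224
q_2 = 160
u_3 = 184
v_3 = 312
s_4 = 32
t_4 = 272
a_5 = 64
b_5 = 56
c_5 = 32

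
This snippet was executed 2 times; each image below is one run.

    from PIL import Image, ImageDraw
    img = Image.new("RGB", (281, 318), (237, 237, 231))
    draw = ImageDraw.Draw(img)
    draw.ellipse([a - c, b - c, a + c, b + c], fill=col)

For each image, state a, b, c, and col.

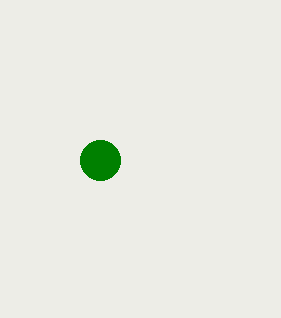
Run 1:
a = 100, b = 160, c = 20, col = 'green'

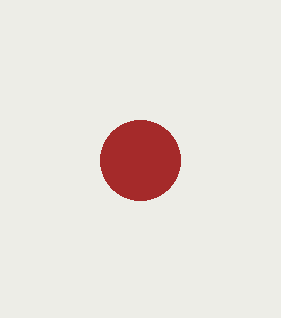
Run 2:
a = 140; b = 160; c = 40; col = 'brown'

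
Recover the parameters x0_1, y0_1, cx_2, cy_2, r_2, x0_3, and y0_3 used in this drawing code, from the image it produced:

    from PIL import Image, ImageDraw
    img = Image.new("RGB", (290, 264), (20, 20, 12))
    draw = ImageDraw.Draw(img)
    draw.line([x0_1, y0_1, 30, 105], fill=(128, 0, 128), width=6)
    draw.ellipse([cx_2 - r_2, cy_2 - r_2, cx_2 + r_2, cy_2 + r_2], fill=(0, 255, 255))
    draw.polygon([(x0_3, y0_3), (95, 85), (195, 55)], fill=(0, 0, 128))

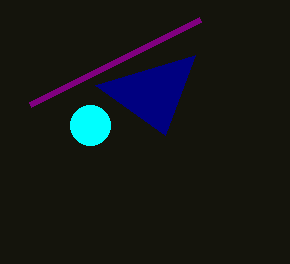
x0_1 = 200; y0_1 = 20; cx_2 = 90; cy_2 = 125; r_2 = 20; x0_3 = 165; y0_3 = 135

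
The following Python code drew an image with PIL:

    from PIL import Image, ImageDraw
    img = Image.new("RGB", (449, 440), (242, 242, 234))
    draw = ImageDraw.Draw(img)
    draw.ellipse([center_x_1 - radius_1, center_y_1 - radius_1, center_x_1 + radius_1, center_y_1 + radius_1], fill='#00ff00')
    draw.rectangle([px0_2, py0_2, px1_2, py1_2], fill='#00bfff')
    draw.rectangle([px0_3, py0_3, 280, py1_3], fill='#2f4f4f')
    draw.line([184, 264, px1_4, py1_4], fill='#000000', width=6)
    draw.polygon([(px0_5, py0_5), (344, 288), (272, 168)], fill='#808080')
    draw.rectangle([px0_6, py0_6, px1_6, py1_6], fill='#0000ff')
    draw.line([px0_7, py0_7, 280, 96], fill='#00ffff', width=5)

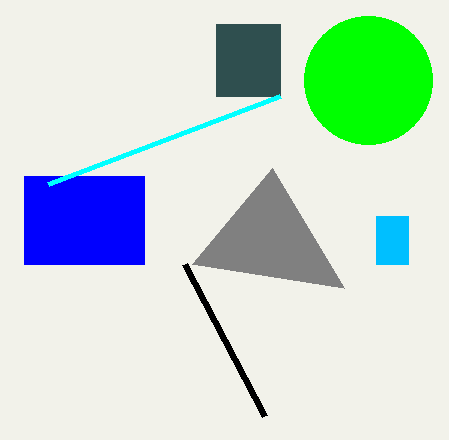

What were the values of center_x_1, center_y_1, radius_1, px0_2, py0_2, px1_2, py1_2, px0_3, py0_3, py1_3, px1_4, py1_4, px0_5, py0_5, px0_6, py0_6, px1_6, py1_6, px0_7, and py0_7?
center_x_1 = 368, center_y_1 = 80, radius_1 = 64, px0_2 = 376, py0_2 = 216, px1_2 = 408, py1_2 = 264, px0_3 = 216, py0_3 = 24, py1_3 = 96, px1_4 = 264, py1_4 = 416, px0_5 = 192, py0_5 = 264, px0_6 = 24, py0_6 = 176, px1_6 = 144, py1_6 = 264, px0_7 = 48, py0_7 = 184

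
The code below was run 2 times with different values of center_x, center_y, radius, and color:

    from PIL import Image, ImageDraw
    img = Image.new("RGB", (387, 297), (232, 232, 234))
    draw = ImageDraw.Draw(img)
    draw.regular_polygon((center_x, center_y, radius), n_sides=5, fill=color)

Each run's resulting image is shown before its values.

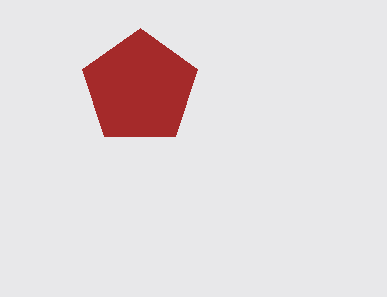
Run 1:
center_x = 140, center_y = 88, radius = 60, color = 'brown'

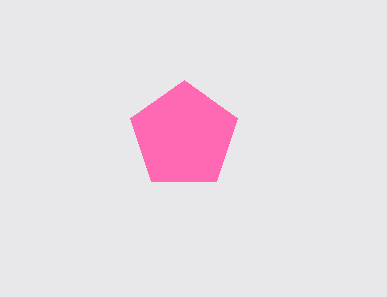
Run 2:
center_x = 184; center_y = 136; radius = 56; color = 'hotpink'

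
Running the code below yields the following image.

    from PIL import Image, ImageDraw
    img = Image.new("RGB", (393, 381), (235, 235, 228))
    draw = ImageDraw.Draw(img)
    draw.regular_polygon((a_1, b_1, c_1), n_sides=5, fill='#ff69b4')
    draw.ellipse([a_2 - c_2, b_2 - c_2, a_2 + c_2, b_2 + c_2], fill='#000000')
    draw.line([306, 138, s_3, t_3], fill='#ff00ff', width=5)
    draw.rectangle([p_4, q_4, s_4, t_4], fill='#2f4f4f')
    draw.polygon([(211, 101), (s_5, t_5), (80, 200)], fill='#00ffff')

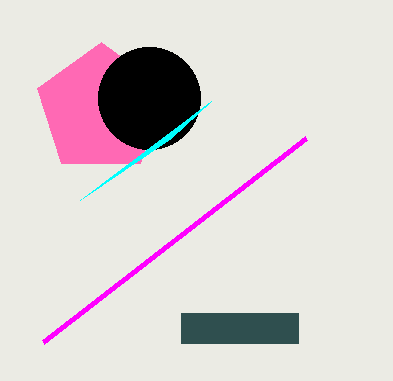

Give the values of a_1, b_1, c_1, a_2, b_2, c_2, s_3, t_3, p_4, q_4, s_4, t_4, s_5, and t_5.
a_1 = 101
b_1 = 109
c_1 = 67
a_2 = 149
b_2 = 98
c_2 = 51
s_3 = 43
t_3 = 342
p_4 = 181
q_4 = 313
s_4 = 298
t_4 = 343
s_5 = 171
t_5 = 138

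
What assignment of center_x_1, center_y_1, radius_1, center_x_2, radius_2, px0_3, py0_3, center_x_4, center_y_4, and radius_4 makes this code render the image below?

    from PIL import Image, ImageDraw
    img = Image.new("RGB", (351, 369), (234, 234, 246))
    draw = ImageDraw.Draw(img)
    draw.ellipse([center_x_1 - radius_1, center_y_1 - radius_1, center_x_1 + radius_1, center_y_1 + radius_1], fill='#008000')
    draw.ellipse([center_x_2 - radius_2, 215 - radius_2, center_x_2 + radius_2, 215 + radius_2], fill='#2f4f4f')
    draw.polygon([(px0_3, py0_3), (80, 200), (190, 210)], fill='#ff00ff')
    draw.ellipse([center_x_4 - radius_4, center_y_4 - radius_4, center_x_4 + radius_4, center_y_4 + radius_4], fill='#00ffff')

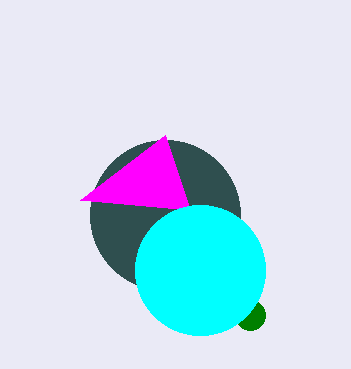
center_x_1 = 250
center_y_1 = 315
radius_1 = 15
center_x_2 = 165
radius_2 = 75
px0_3 = 165
py0_3 = 135
center_x_4 = 200
center_y_4 = 270
radius_4 = 65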